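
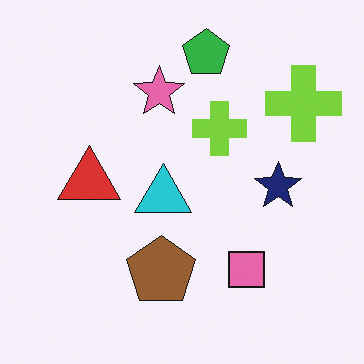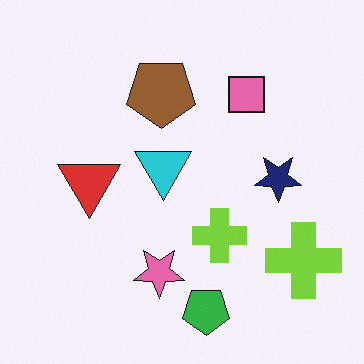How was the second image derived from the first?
Flipped vertically (top ↔ bottom).

The green pentagon is in the top of the first image and the bottom of the second — shapes on opposite sides of the horizontal midline have swapped in a mirror flip.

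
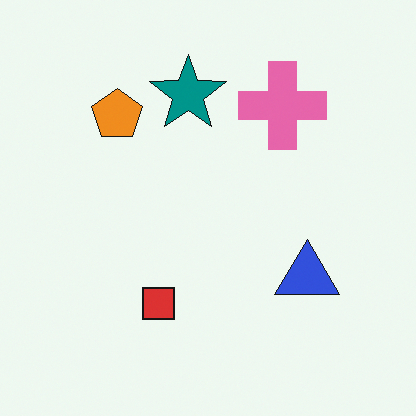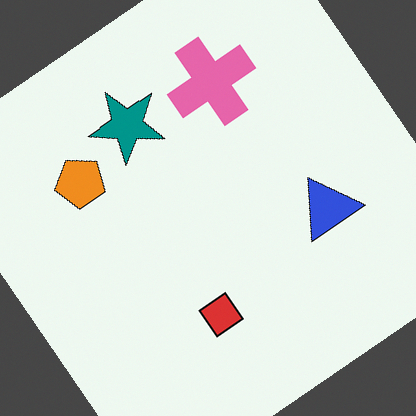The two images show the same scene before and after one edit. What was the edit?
The second image is the first rotated counter-clockwise by a large amount — several tens of degrees.

Every shape is tilted by the same angle and the image corners show triangular fill wedges — a whole-image rotation by a non-right angle.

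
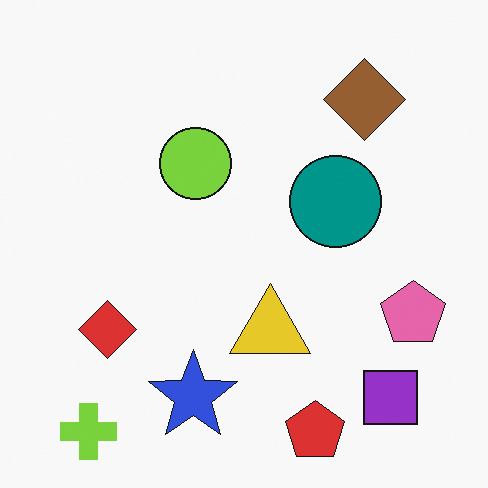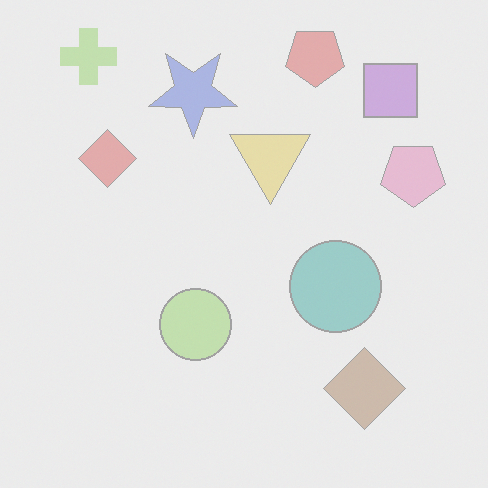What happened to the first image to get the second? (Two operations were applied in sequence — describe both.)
Flipped vertically (top ↔ bottom), then washed out (contrast reduced).

The red pentagon is in the bottom of the first image and the top of the second — shapes on opposite sides of the horizontal midline have swapped in a mirror flip. Tones are pushed toward mid-grey across the whole image — a global contrast change.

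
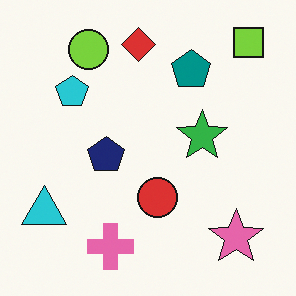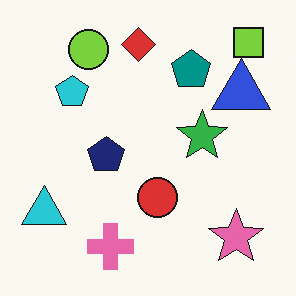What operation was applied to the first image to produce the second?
This is the original image overlaid with an additional blue triangle.

A blue triangle appears in the second image that is absent from the first.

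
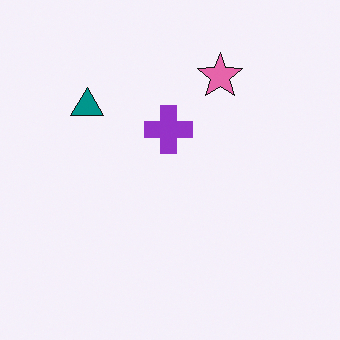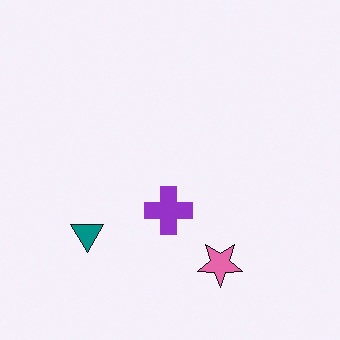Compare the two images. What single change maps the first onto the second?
The transformation is: flipped vertically (top ↔ bottom).

The pink star is in the top of the first image and the bottom of the second — shapes on opposite sides of the horizontal midline have swapped in a mirror flip.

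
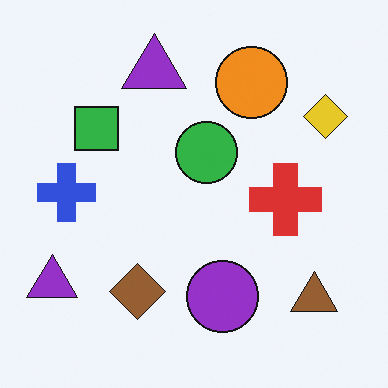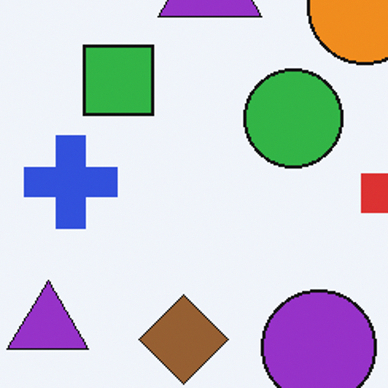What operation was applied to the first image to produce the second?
The transformation is: cropped to a modestly smaller region and rescaled.

The visible shapes are larger and the field of view is narrower; shapes near the original edges may be partly or wholly outside the frame — a crop-and-rescale.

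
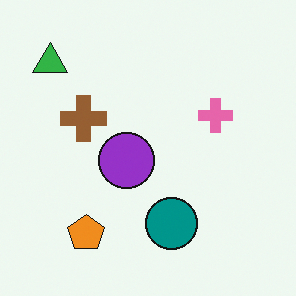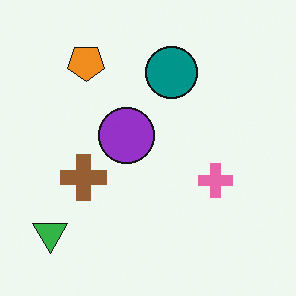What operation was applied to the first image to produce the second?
The image was flipped vertically (top ↔ bottom).

The green triangle is in the top-left of the first image and the bottom-left of the second — shapes on opposite sides of the horizontal midline have swapped in a mirror flip.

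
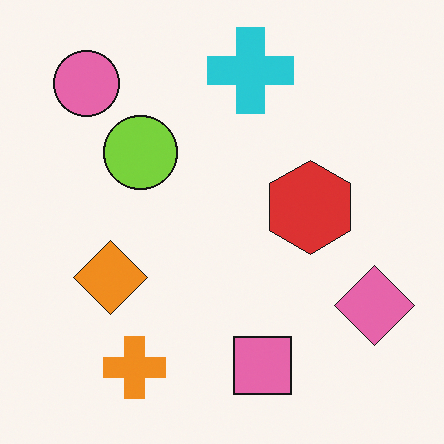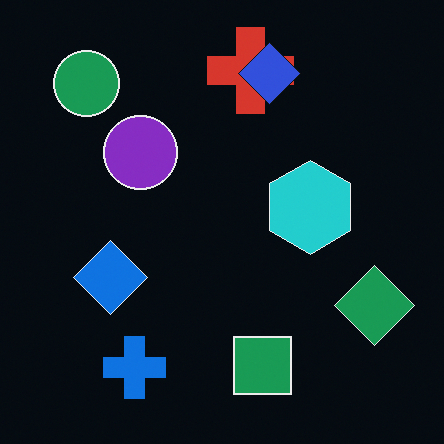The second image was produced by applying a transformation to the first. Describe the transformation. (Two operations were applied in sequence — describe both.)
This is the original image color-inverted (negative), then overlaid with an additional blue diamond.

The light background has become dark and every shape's color is its complement — a photographic negative. A blue diamond appears in the second image that is absent from the first.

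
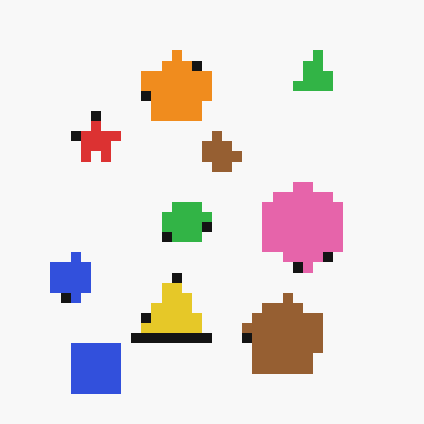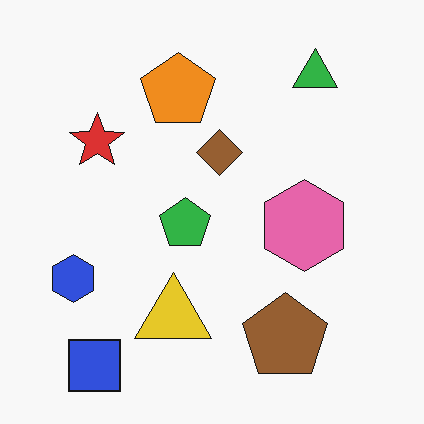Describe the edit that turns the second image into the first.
It was coarsely pixelated.

Shapes are reduced to large square blocks; fine edges and outlines are lost — a downscale-then-upscale (mosaic) effect.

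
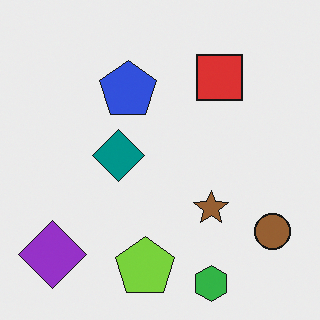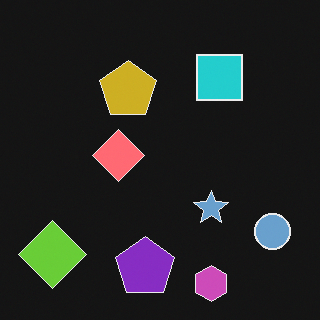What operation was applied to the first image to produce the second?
The transformation is: color-inverted (negative).

The light background has become dark and every shape's color is its complement — a photographic negative.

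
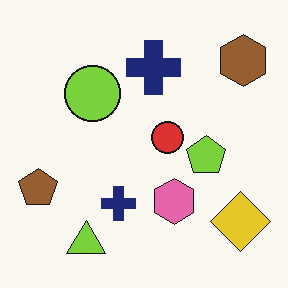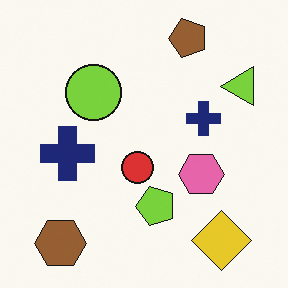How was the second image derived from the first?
This is the original image transposed (reflected across the top-left ↔ bottom-right diagonal).

Shapes have swapped their row and column positions — what was in the top-right is now in the bottom-left — a diagonal reflection.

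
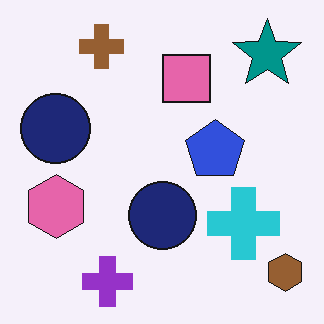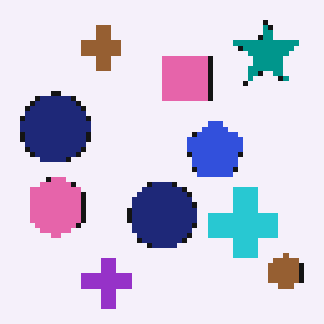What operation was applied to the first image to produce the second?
Mildly pixelated.

Shapes are reduced to large square blocks; fine edges and outlines are lost — a downscale-then-upscale (mosaic) effect.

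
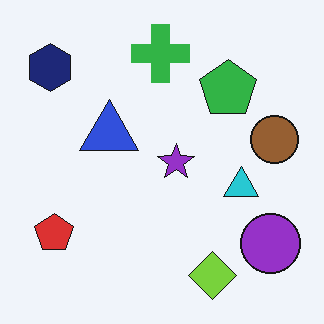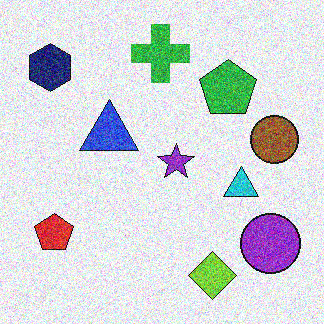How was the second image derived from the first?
This is the original image degraded with strong gaussian noise.

Random speckle covers the whole image, including the flat background.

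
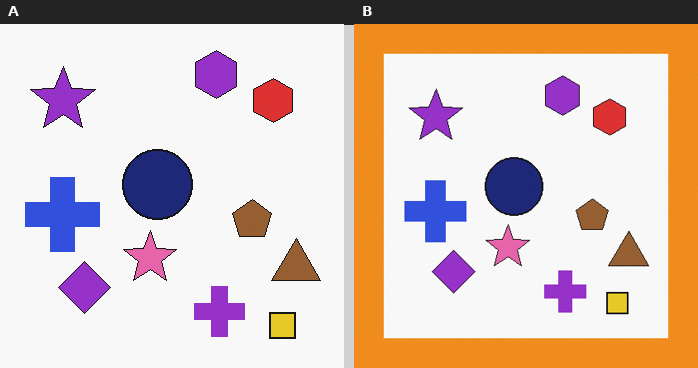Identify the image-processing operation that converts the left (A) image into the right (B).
Framed with a orange border.

A solid orange frame runs around the edge of the right (B) image, with the content slightly shrunk inside it.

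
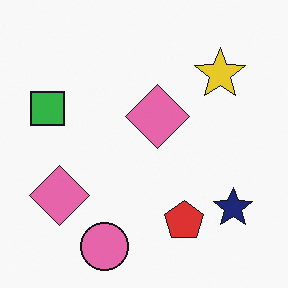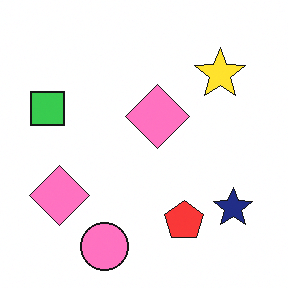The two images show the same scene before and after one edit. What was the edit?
It was brightened a little.

Every pixel — background and shapes alike — is uniformly brightened.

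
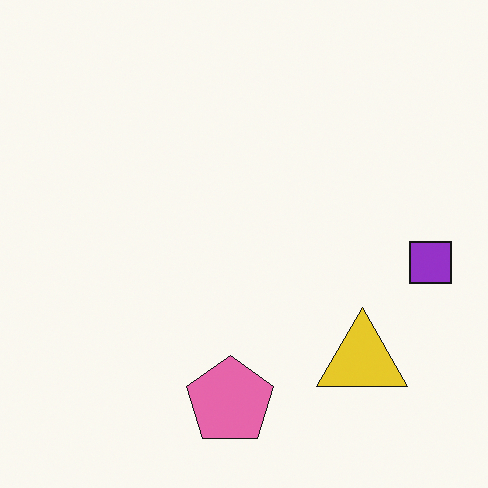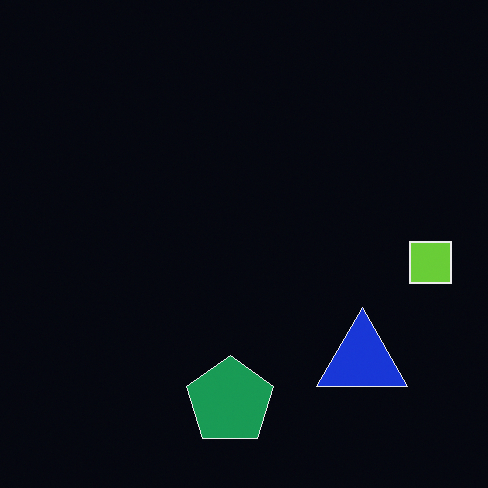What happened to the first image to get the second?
The transformation is: color-inverted (negative).

The light background has become dark and every shape's color is its complement — a photographic negative.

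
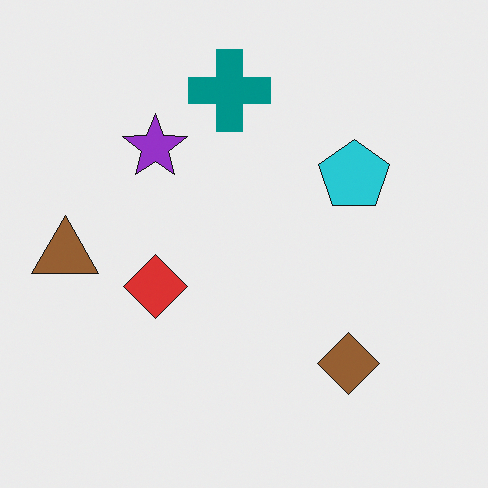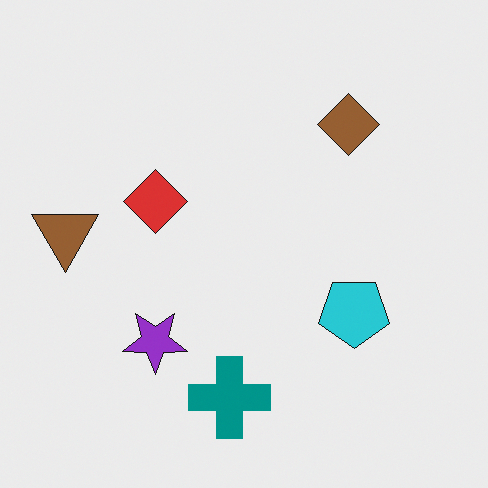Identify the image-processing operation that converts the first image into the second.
The image was flipped vertically (top ↔ bottom).

The teal cross is in the top of the first image and the bottom of the second — shapes on opposite sides of the horizontal midline have swapped in a mirror flip.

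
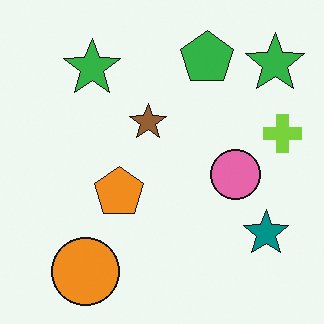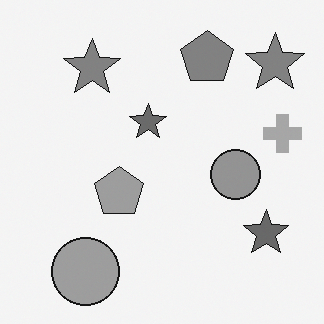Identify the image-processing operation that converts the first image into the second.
The image was converted to grayscale.

All color is removed — every shape is now a shade of grey.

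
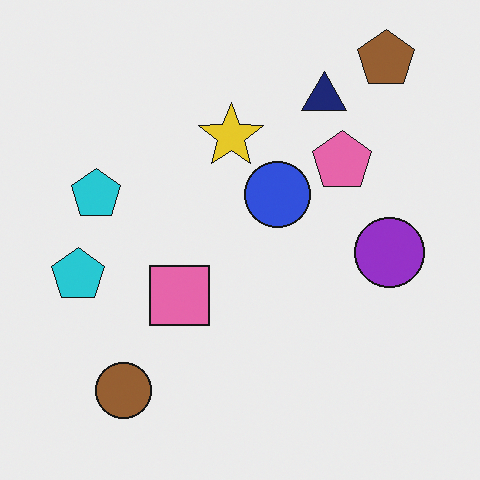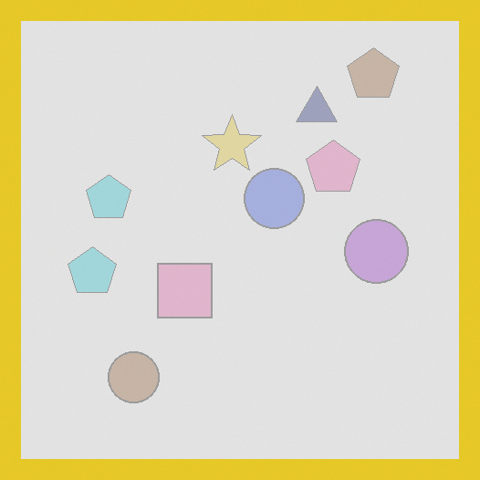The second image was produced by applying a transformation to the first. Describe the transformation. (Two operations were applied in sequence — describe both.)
The image was washed out (contrast reduced), then framed with a yellow border.

Tones are pushed toward mid-grey across the whole image — a global contrast change. A solid yellow frame runs around the edge of the second image, with the content slightly shrunk inside it.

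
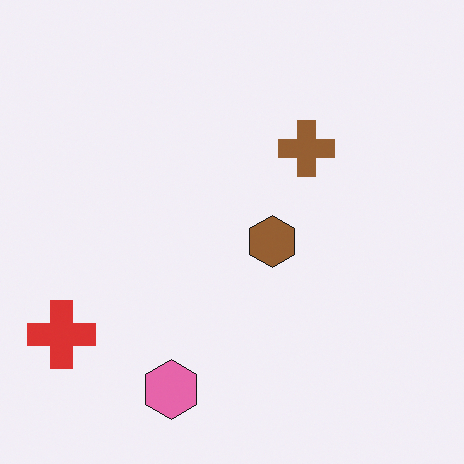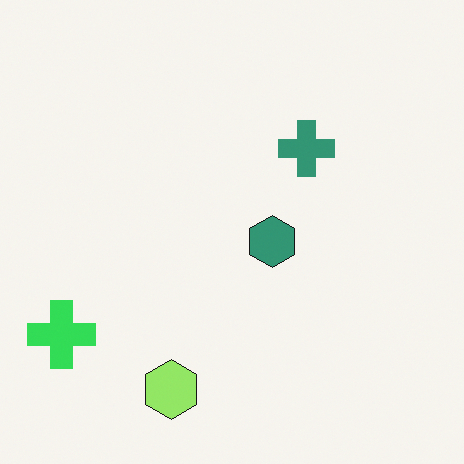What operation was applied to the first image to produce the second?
The second image is the first hue-shifted by a moderate amount.

Every shape's color has rotated by the same amount around the hue wheel — a uniform hue shift.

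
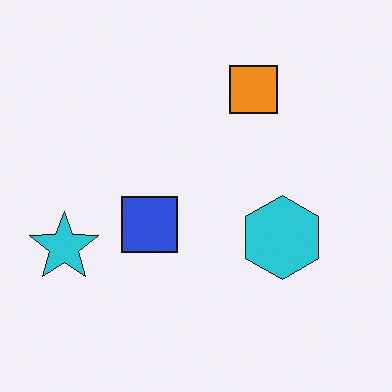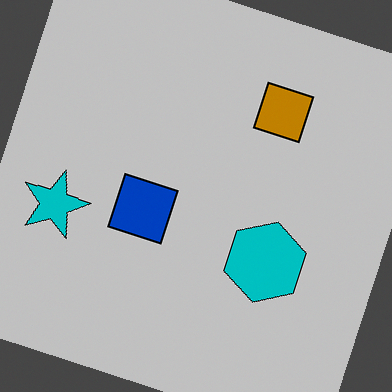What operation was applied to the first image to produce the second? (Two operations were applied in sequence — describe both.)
The image was aggressively posterized, then rotated clockwise by a moderate amount.

Each flat color has snapped to a coarser quantized level — most visibly, the near-white background has dropped to a flat grey. Every shape is tilted by the same angle and the image corners show triangular fill wedges — a whole-image rotation by a non-right angle.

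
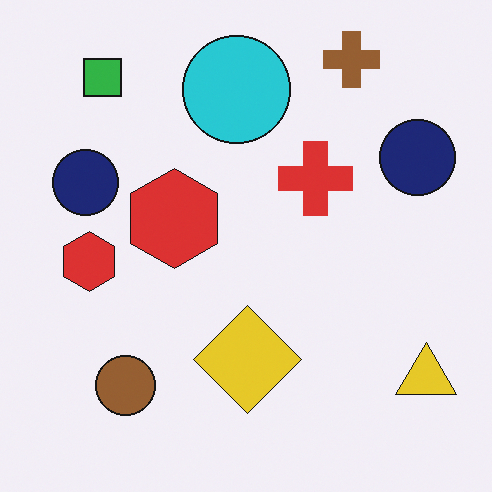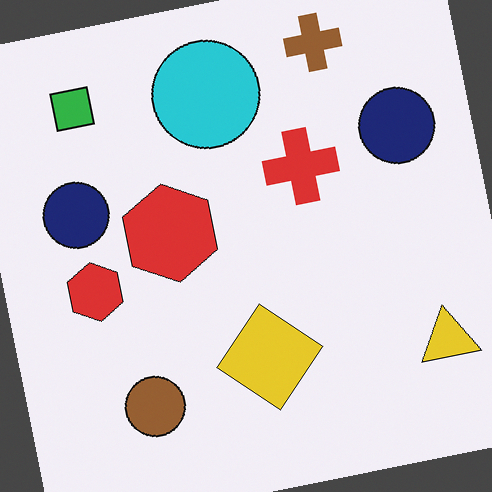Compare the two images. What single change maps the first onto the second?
This is the original image rotated counter-clockwise by a few degrees.

Every shape is tilted by the same angle and the image corners show triangular fill wedges — a whole-image rotation by a non-right angle.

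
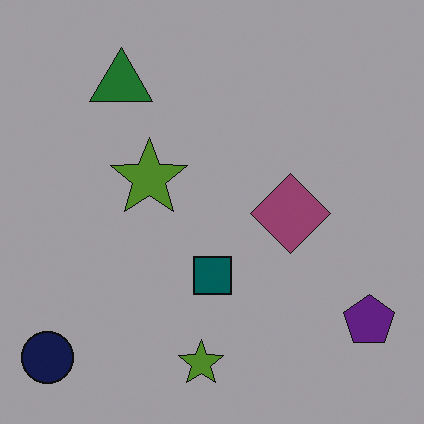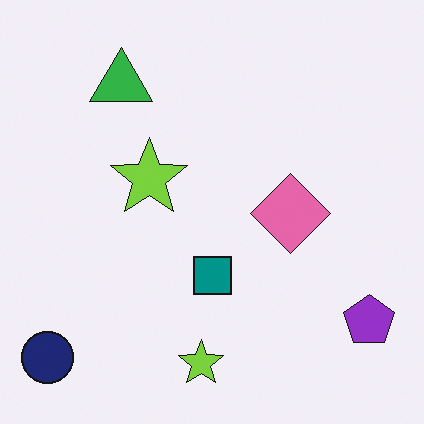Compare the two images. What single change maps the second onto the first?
The transformation is: noticeably darkened.

Every pixel — background and shapes alike — is uniformly darkened.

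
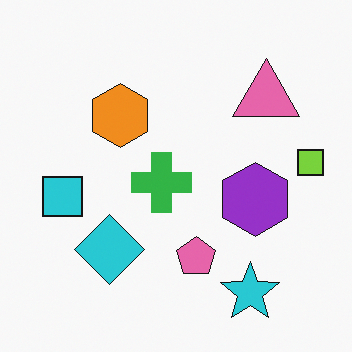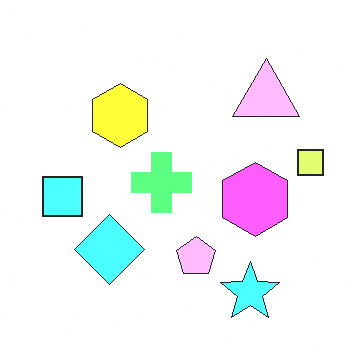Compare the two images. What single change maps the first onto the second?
Noticeably brightened.

Every pixel — background and shapes alike — is uniformly brightened.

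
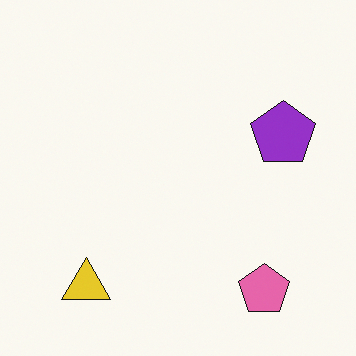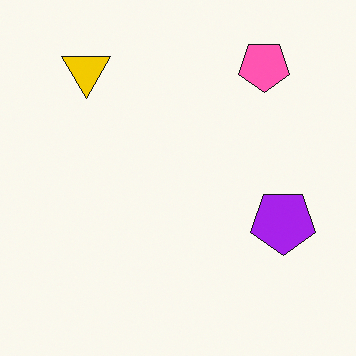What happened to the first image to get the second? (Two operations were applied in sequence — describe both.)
This is the original image slightly oversaturated, then flipped vertically (top ↔ bottom).

All colors are more vivid — a global saturation change. The pink pentagon is in the bottom-right of the first image and the top-right of the second — shapes on opposite sides of the horizontal midline have swapped in a mirror flip.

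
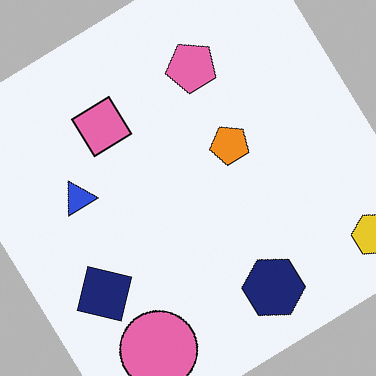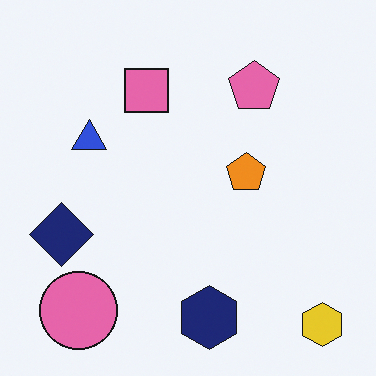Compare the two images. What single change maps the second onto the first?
Rotated counter-clockwise by a large amount — several tens of degrees.

Every shape is tilted by the same angle and the image corners show triangular fill wedges — a whole-image rotation by a non-right angle.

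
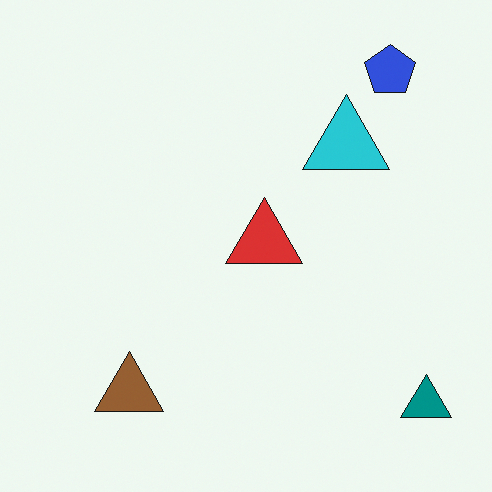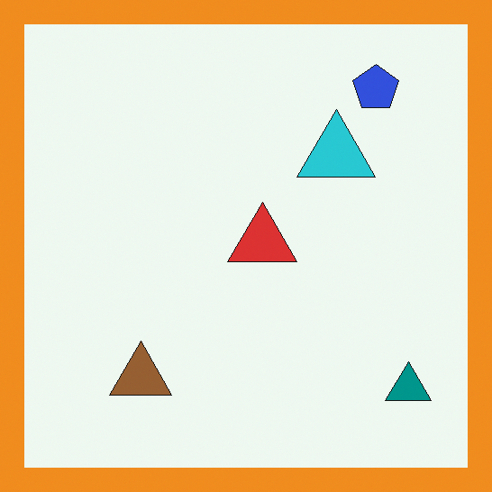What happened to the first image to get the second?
It was framed with a orange border.

A solid orange frame runs around the edge of the second image, with the content slightly shrunk inside it.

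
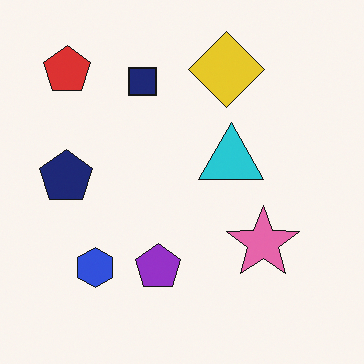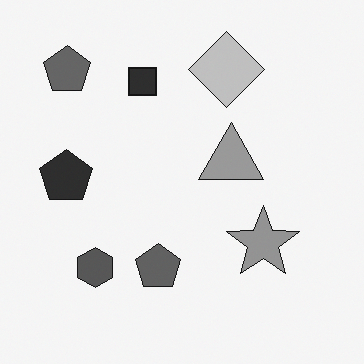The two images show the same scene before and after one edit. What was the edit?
The second image is the first converted to grayscale.

All color is removed — every shape is now a shade of grey.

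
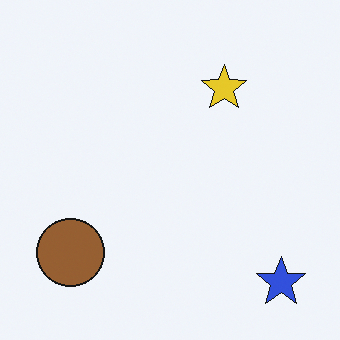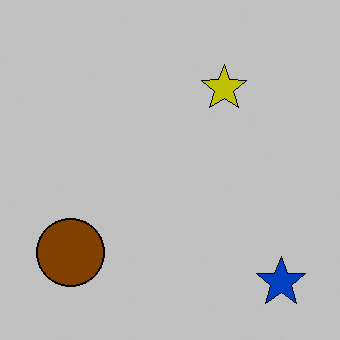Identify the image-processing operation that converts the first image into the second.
The transformation is: heavily posterized to just a handful of flat colors.

Each flat color has snapped to a coarser quantized level — most visibly, the near-white background has dropped to a flat grey.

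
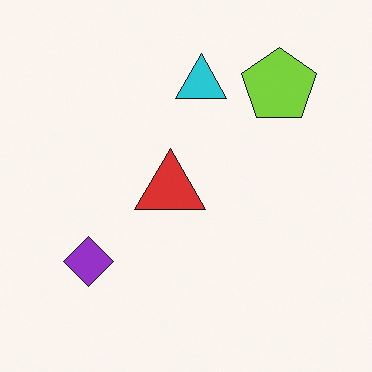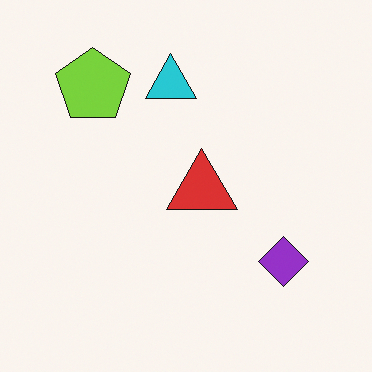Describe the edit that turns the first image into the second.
This is the original image flipped horizontally (left ↔ right).

The purple diamond is in the bottom-left of the first image and the bottom-right of the second — shapes on opposite sides of the vertical midline have swapped in a mirror flip.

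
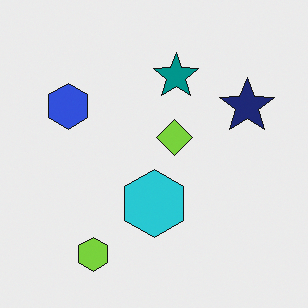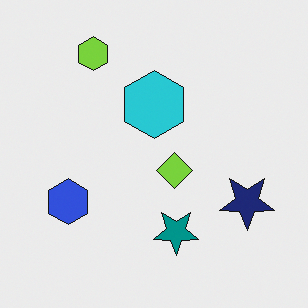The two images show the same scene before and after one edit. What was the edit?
The image was flipped vertically (top ↔ bottom).

The lime hexagon is in the bottom-left of the first image and the top-left of the second — shapes on opposite sides of the horizontal midline have swapped in a mirror flip.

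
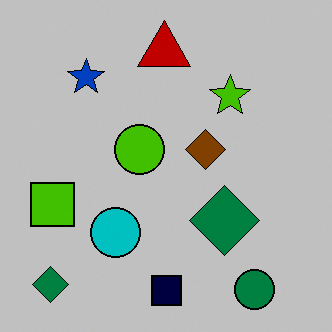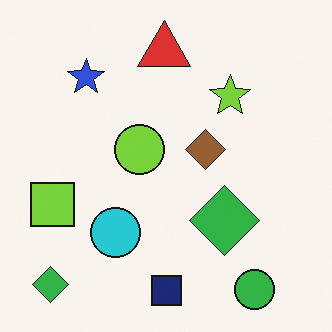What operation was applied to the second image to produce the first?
The first image is the second aggressively posterized.

Each flat color has snapped to a coarser quantized level — most visibly, the near-white background has dropped to a flat grey.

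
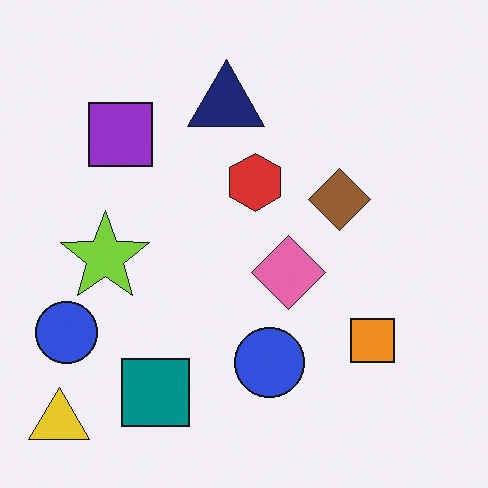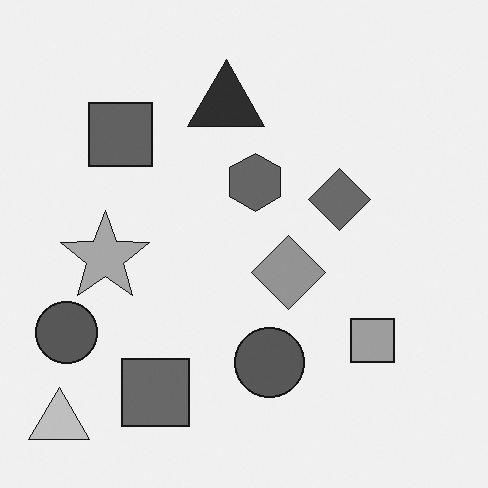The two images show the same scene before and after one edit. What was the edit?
Converted to grayscale.

All color is removed — every shape is now a shade of grey.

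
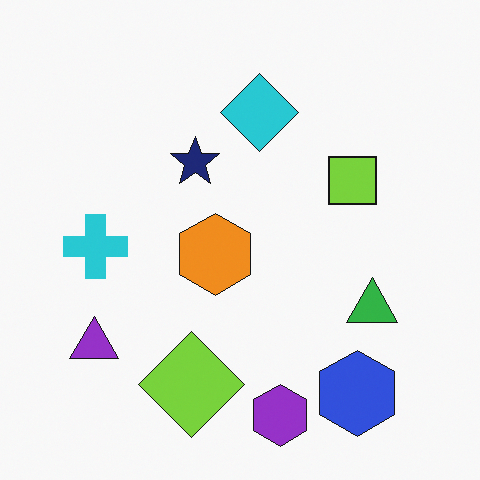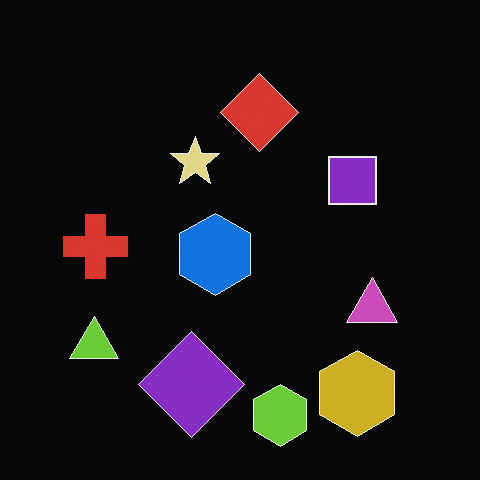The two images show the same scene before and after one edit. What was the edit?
It was color-inverted (negative).

The light background has become dark and every shape's color is its complement — a photographic negative.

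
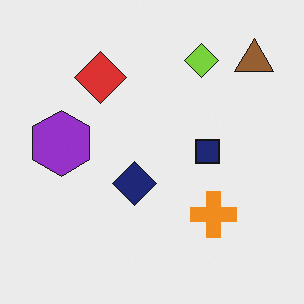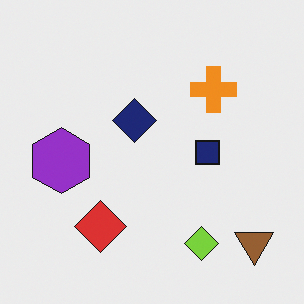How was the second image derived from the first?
The image was flipped vertically (top ↔ bottom).

The brown triangle is in the top-right of the first image and the bottom-right of the second — shapes on opposite sides of the horizontal midline have swapped in a mirror flip.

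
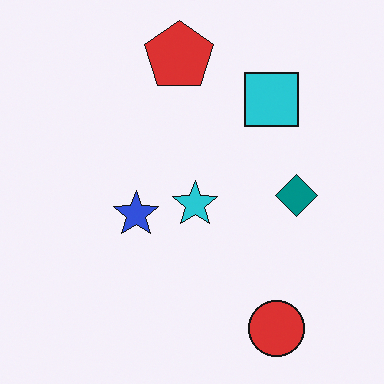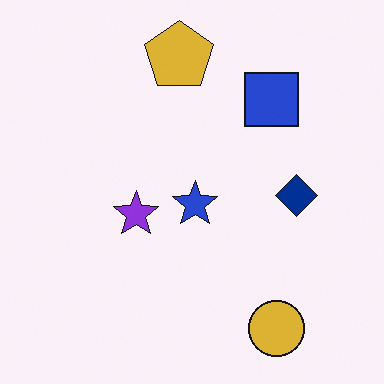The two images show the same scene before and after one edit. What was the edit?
The image was hue-shifted slightly.

Every shape's color has rotated by the same amount around the hue wheel — a uniform hue shift.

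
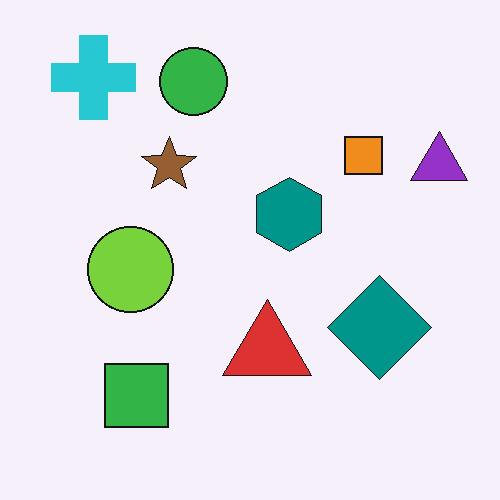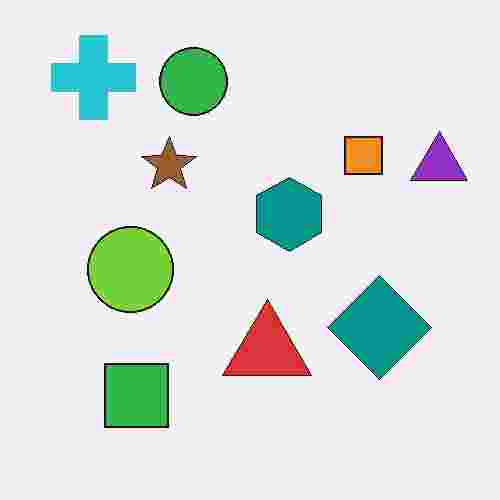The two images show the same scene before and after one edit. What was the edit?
The second image is the first heavily JPEG-compressed with obvious blocking artifacts.

Blocky 8×8 compression artifacts appear around shape edges and the flat background shows ringing — characteristic JPEG degradation.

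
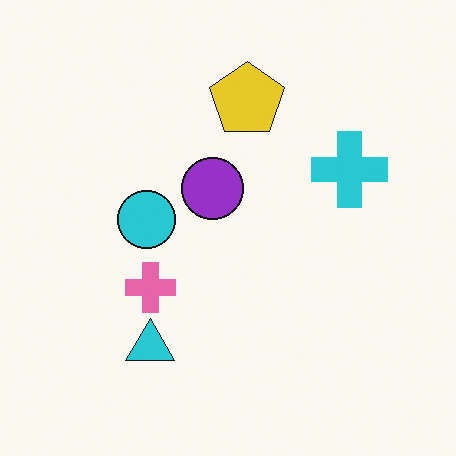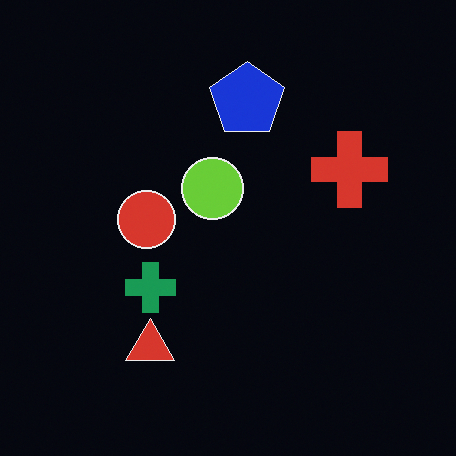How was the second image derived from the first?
The image was color-inverted (negative).

The light background has become dark and every shape's color is its complement — a photographic negative.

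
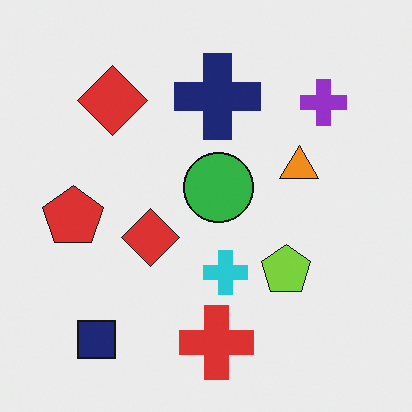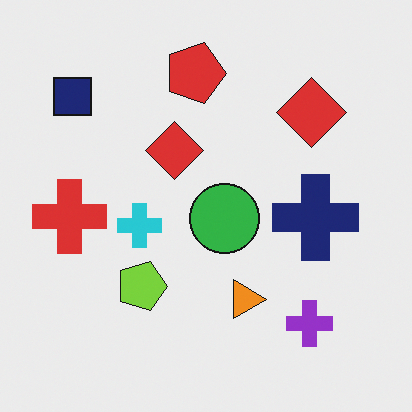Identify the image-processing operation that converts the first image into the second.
The transformation is: rotated 90° clockwise.

The navy square sits in the bottom-left of the first image and the top-left of the second — consistent with a whole-image 90° clockwise rotation.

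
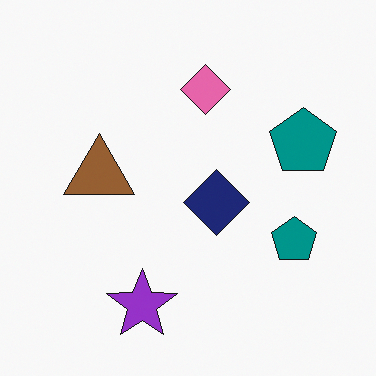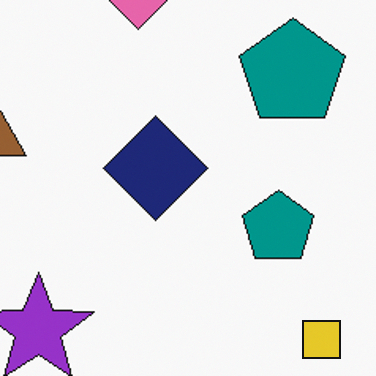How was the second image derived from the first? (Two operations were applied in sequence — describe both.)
Cropped to a modestly smaller region and rescaled, then overlaid with an additional yellow square.

The visible shapes are larger and the field of view is narrower; shapes near the original edges may be partly or wholly outside the frame — a crop-and-rescale. A yellow square appears in the second image that is absent from the first.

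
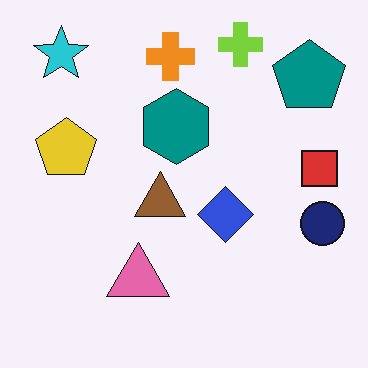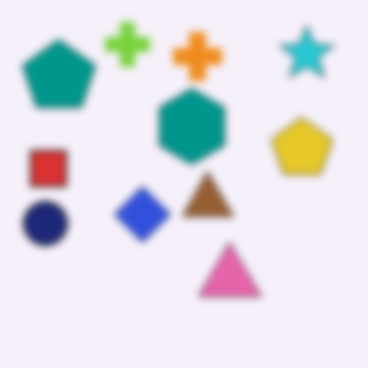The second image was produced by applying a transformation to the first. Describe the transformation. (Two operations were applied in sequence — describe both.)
Flipped horizontally (left ↔ right), then moderately blurred.

The navy circle is in the right of the first image and the left of the second — shapes on opposite sides of the vertical midline have swapped in a mirror flip. Shape edges and outlines are uniformly softened across the whole image.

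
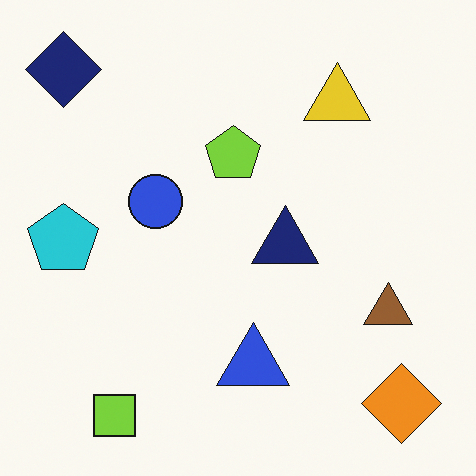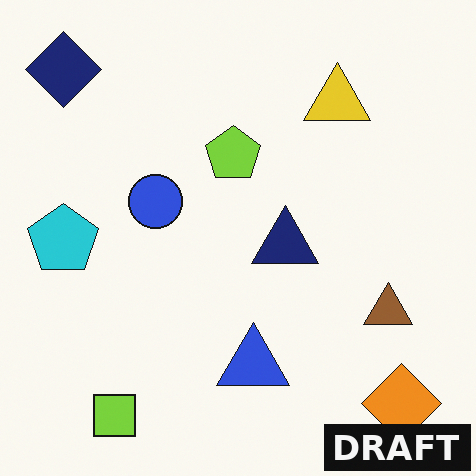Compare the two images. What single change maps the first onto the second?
Watermarked with the text "DRAFT" in the lower-right corner.

A dark label reading "DRAFT" appears in the lower-right corner.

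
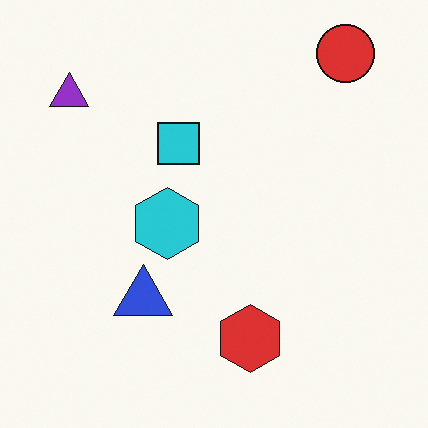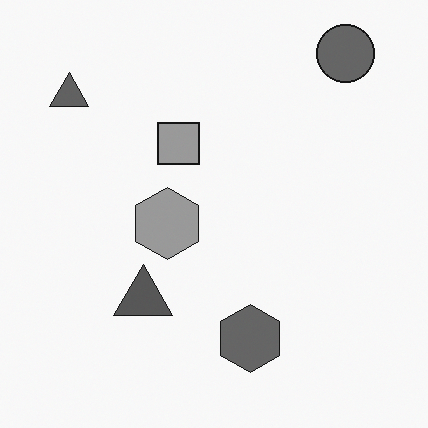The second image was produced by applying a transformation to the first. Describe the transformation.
It was converted to grayscale.

All color is removed — every shape is now a shade of grey.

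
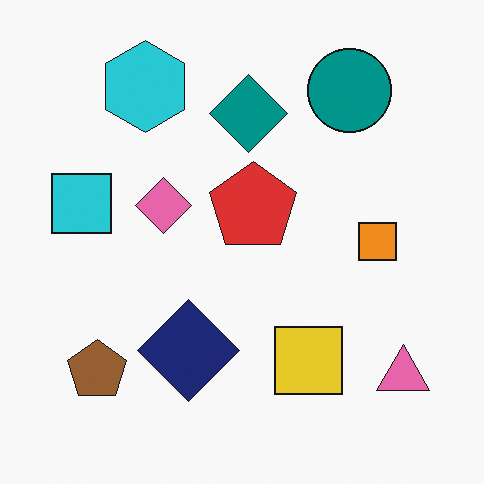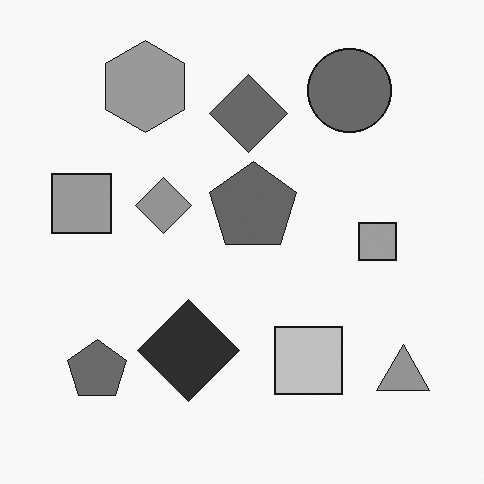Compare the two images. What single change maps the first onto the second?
The image was converted to grayscale.

All color is removed — every shape is now a shade of grey.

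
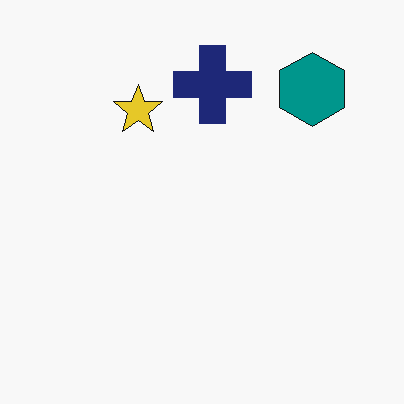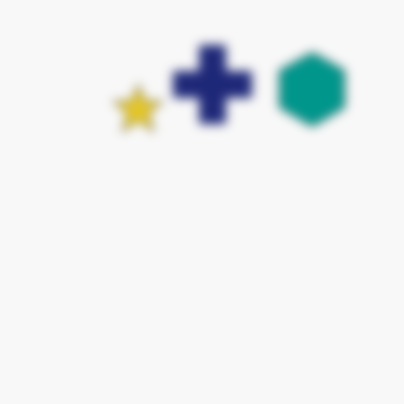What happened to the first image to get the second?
The image was heavily blurred.

Shape edges and outlines are uniformly softened across the whole image.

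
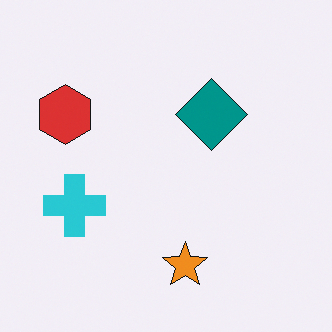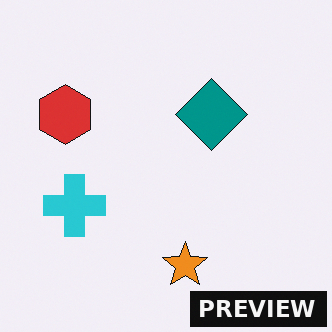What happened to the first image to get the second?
Watermarked with the text "PREVIEW" in the lower-right corner.

A dark label reading "PREVIEW" appears in the lower-right corner.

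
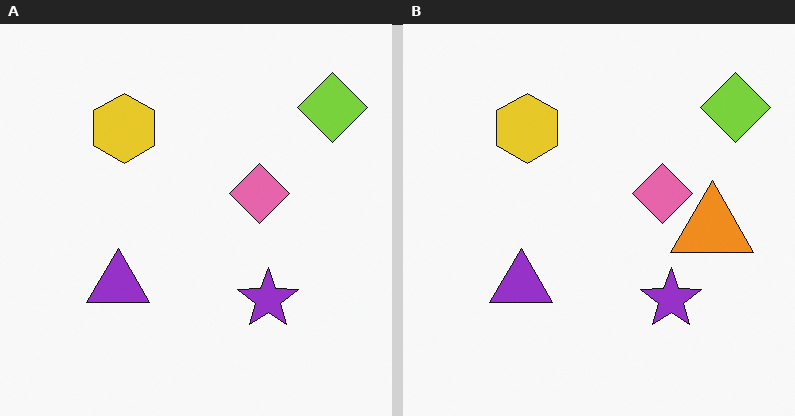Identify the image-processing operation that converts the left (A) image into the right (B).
The right (B) image is the left (A) overlaid with an additional orange triangle.

An orange triangle appears in the right (B) image that is absent from the left (A).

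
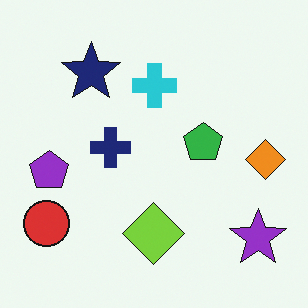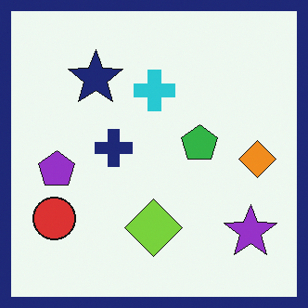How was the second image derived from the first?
This is the original image framed with a navy border.

A solid navy frame runs around the edge of the second image, with the content slightly shrunk inside it.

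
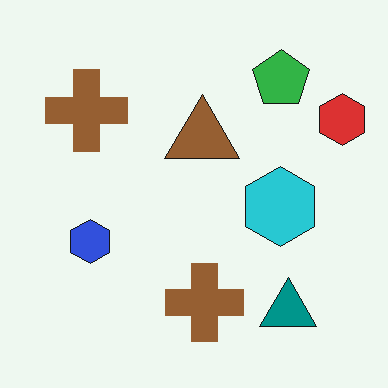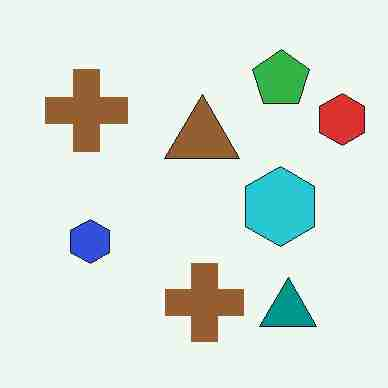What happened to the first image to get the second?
The image was degraded with heavy JPEG compression.

Blocky 8×8 compression artifacts appear around shape edges and the flat background shows ringing — characteristic JPEG degradation.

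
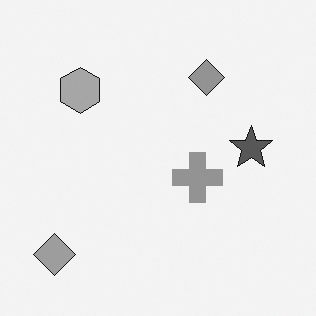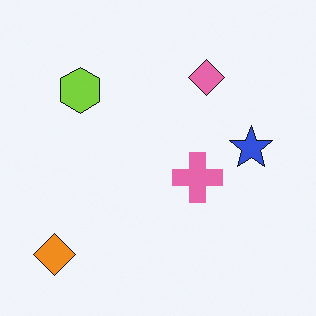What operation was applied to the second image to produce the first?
The transformation is: converted to grayscale.

All color is removed — every shape is now a shade of grey.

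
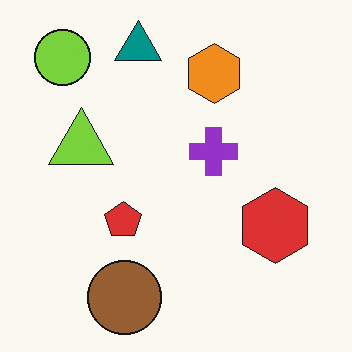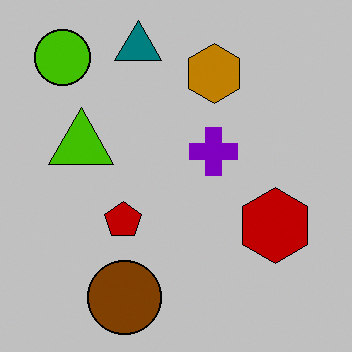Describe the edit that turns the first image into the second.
The image was heavily posterized to just a handful of flat colors.

Each flat color has snapped to a coarser quantized level — most visibly, the near-white background has dropped to a flat grey.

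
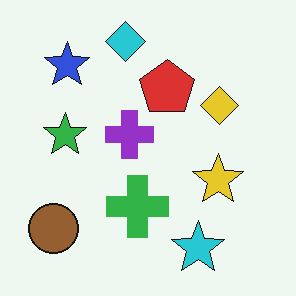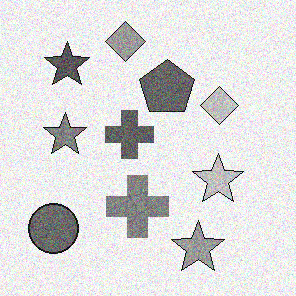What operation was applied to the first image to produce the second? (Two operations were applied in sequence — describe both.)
The image was converted to grayscale, then degraded with moderate additive noise.

All color is removed — every shape is now a shade of grey. Random speckle covers the whole image, including the flat background.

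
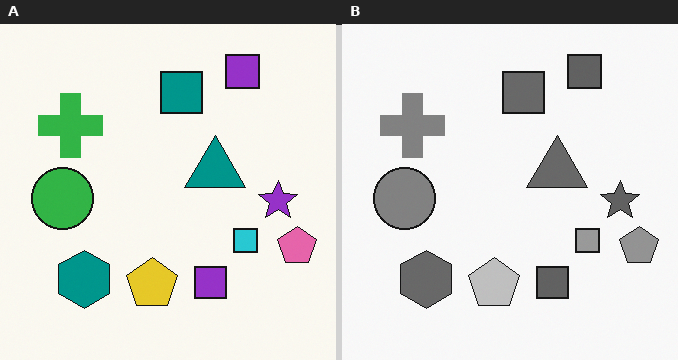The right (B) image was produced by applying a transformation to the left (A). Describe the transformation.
It was converted to grayscale.

All color is removed — every shape is now a shade of grey.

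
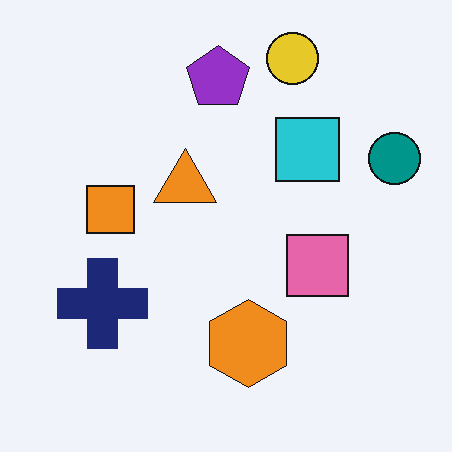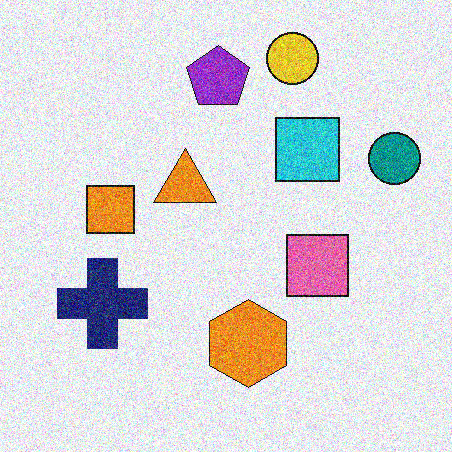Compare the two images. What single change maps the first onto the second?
The second image is the first degraded with a thick layer of grain.

Random speckle covers the whole image, including the flat background.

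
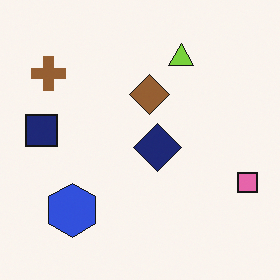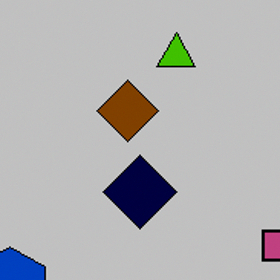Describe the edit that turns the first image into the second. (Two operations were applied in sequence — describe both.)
The second image is the first aggressively posterized, then cropped to a modestly smaller region and rescaled.

Each flat color has snapped to a coarser quantized level — most visibly, the near-white background has dropped to a flat grey. The visible shapes are larger and the field of view is narrower; shapes near the original edges may be partly or wholly outside the frame — a crop-and-rescale.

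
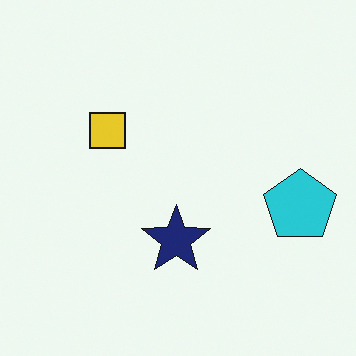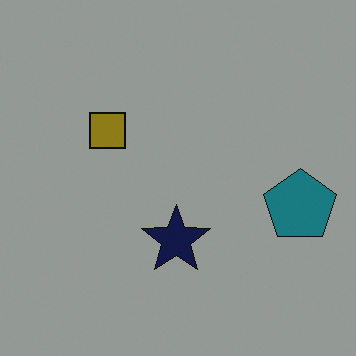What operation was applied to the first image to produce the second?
This is the original image darkened a lot.

Every pixel — background and shapes alike — is uniformly darkened.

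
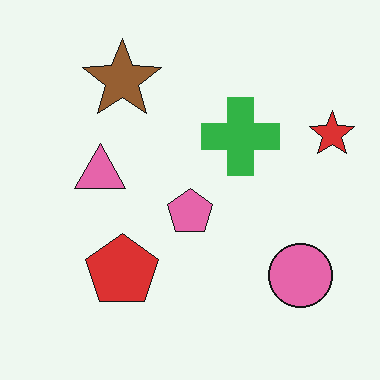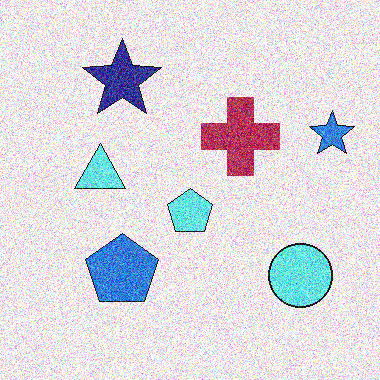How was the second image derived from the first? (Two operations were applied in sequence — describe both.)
The image was hue-shifted through roughly half the color wheel, then degraded with strong gaussian noise.

Every shape's color has rotated by the same amount around the hue wheel — a uniform hue shift. Random speckle covers the whole image, including the flat background.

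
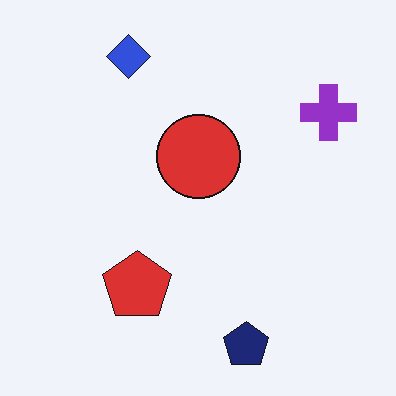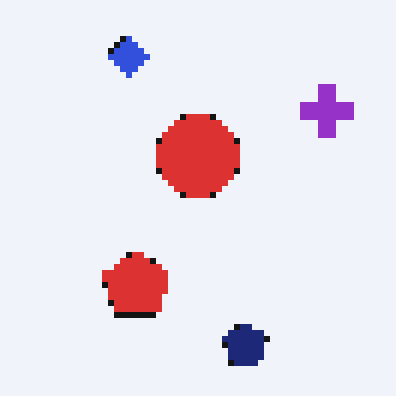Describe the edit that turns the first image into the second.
Moderately pixelated.

Shapes are reduced to large square blocks; fine edges and outlines are lost — a downscale-then-upscale (mosaic) effect.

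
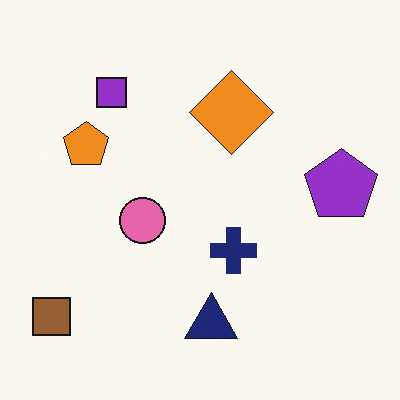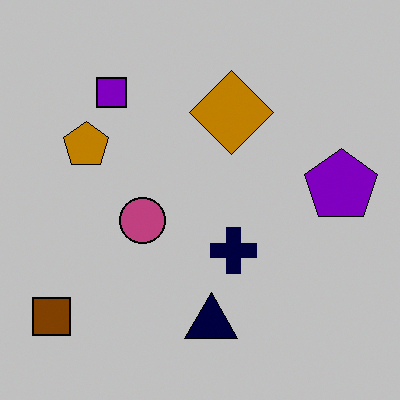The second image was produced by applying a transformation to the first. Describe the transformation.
This is the original image heavily posterized to just a handful of flat colors.

Each flat color has snapped to a coarser quantized level — most visibly, the near-white background has dropped to a flat grey.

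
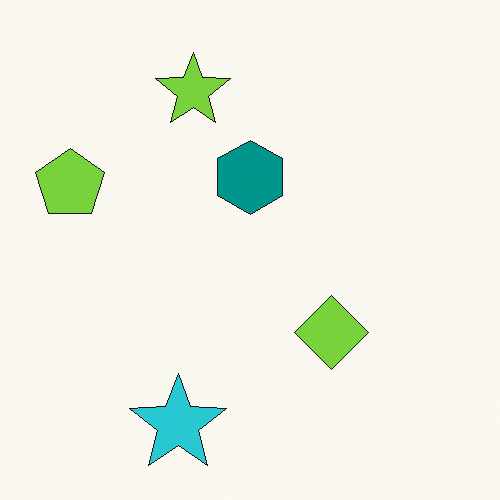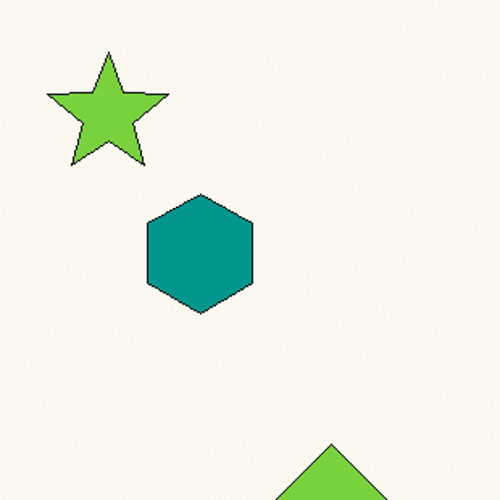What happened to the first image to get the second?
Cropped to a modestly smaller region and rescaled.

The visible shapes are larger and the field of view is narrower; shapes near the original edges may be partly or wholly outside the frame — a crop-and-rescale.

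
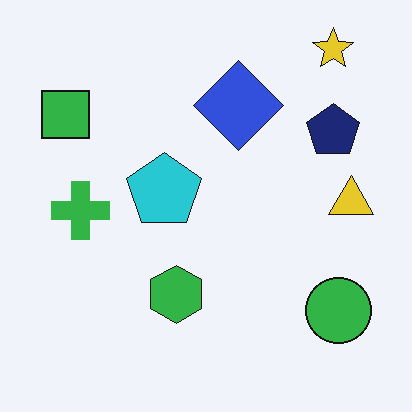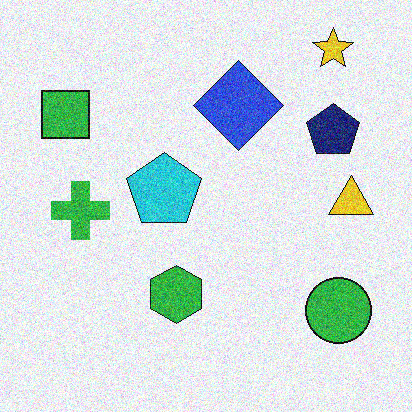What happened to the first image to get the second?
This is the original image degraded with visible gaussian noise.

Random speckle covers the whole image, including the flat background.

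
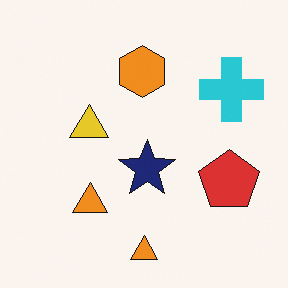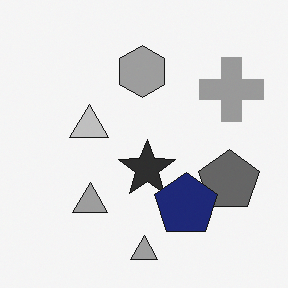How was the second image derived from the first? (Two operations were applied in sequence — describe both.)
This is the original image converted to grayscale, then overlaid with an additional navy pentagon.

All color is removed — every shape is now a shade of grey. A navy pentagon appears in the second image that is absent from the first.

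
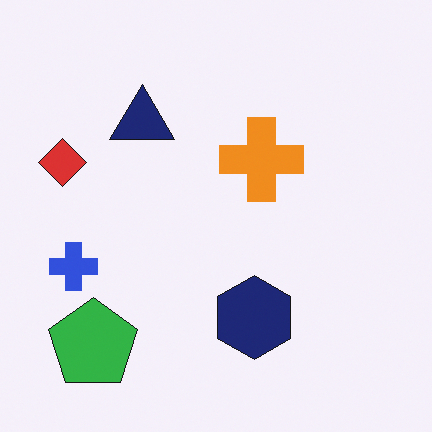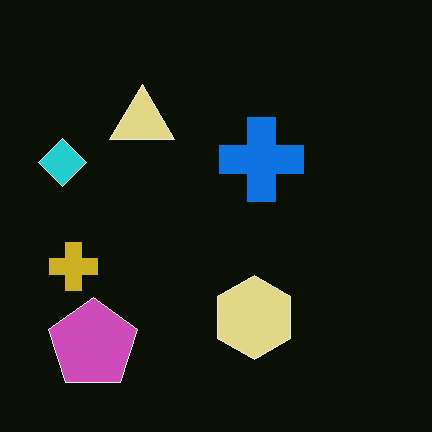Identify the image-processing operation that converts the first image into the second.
The image was color-inverted (negative).

The light background has become dark and every shape's color is its complement — a photographic negative.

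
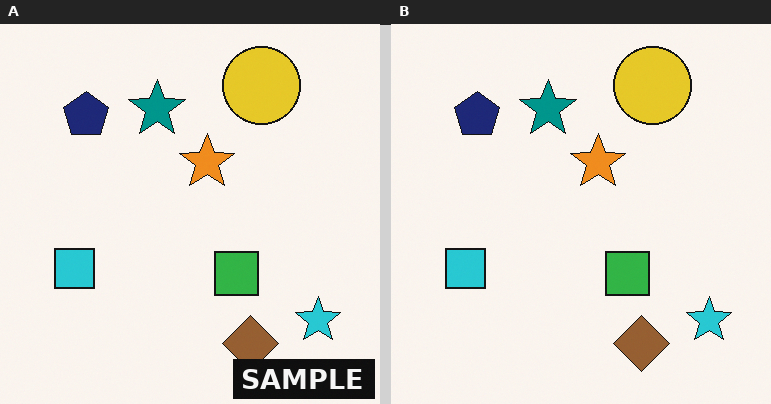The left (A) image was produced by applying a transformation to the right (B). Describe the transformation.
Watermarked with the text "SAMPLE" in the lower-right corner.

A dark label reading "SAMPLE" appears in the lower-right corner.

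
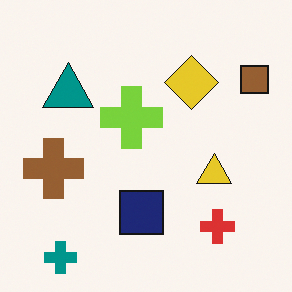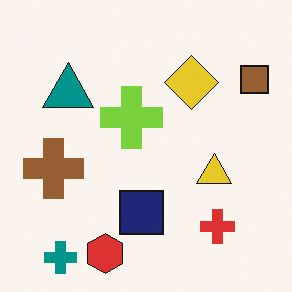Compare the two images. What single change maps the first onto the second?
It was overlaid with an additional red hexagon.

A red hexagon appears in the second image that is absent from the first.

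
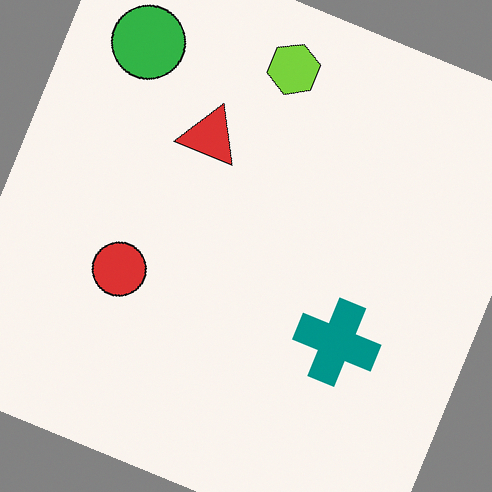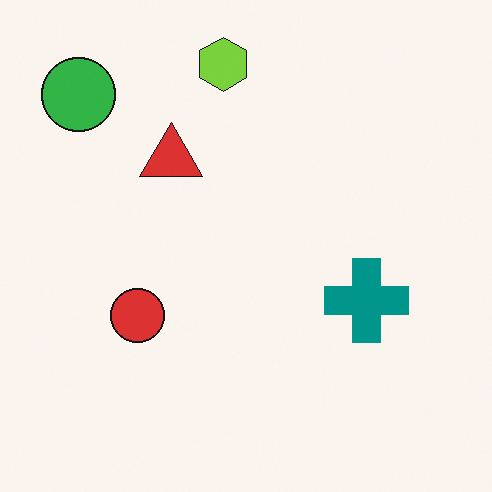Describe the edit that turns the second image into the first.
This is the original image rotated clockwise by a moderate amount.

Every shape is tilted by the same angle and the image corners show triangular fill wedges — a whole-image rotation by a non-right angle.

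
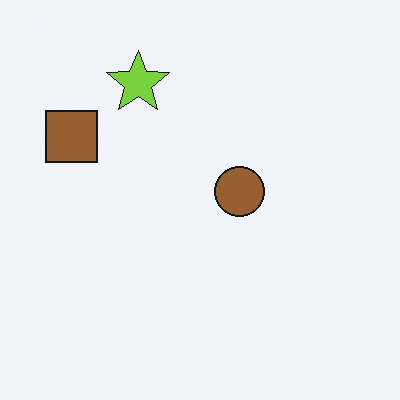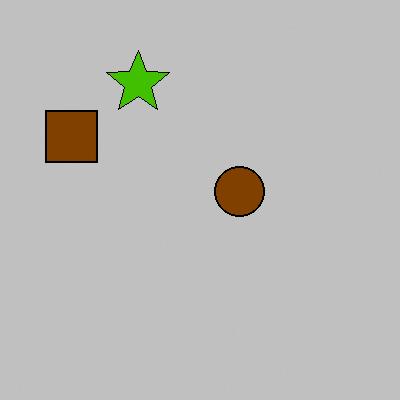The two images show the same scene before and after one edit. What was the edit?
This is the original image aggressively posterized.

Each flat color has snapped to a coarser quantized level — most visibly, the near-white background has dropped to a flat grey.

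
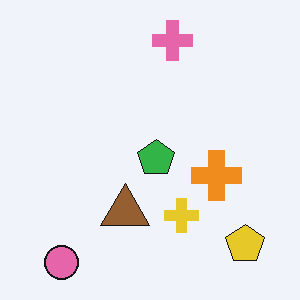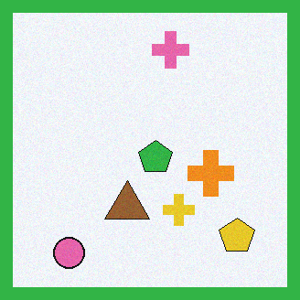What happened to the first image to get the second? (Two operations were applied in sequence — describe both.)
Degraded with light additive noise, then framed with a green border.

Random speckle covers the whole image, including the flat background. A solid green frame runs around the edge of the second image, with the content slightly shrunk inside it.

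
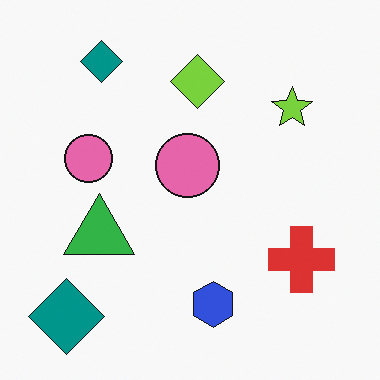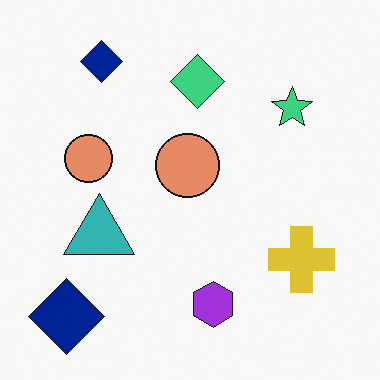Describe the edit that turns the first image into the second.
This is the original image hue-shifted by a small amount.

Every shape's color has rotated by the same amount around the hue wheel — a uniform hue shift.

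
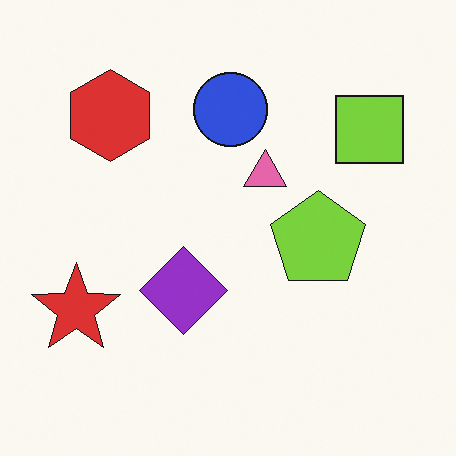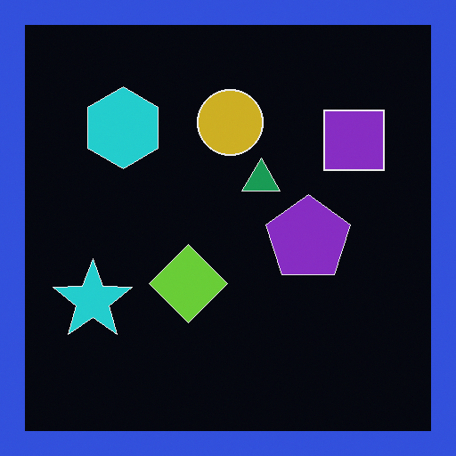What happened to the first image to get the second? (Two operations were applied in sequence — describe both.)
The image was color-inverted (negative), then framed with a blue border.

The light background has become dark and every shape's color is its complement — a photographic negative. A solid blue frame runs around the edge of the second image, with the content slightly shrunk inside it.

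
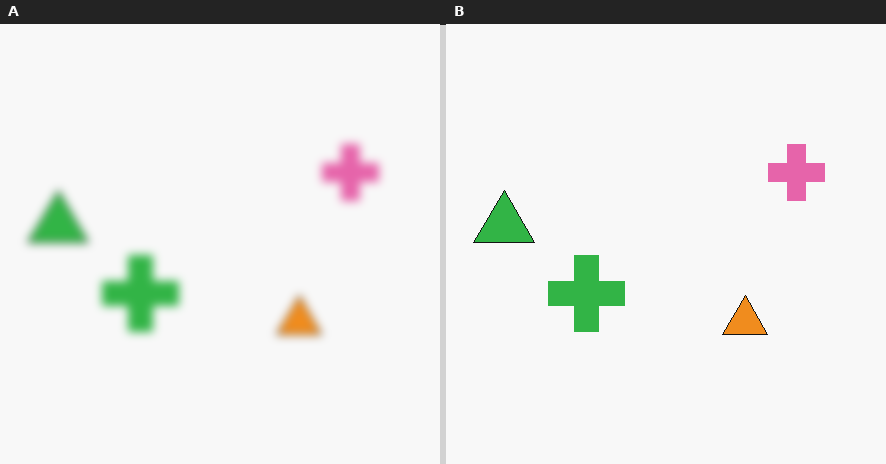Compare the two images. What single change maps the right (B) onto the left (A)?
The image was noticeably gaussian-blurred.

Shape edges and outlines are uniformly softened across the whole image.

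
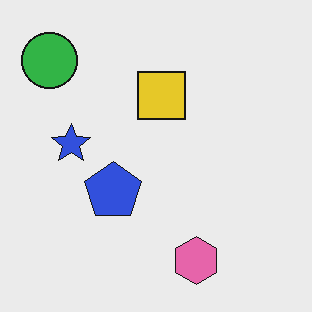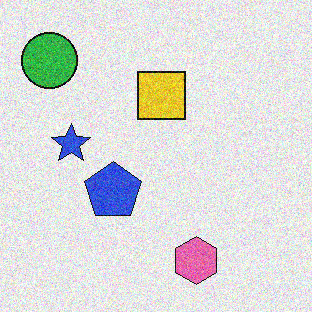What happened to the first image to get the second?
The transformation is: degraded with moderate additive noise.

Random speckle covers the whole image, including the flat background.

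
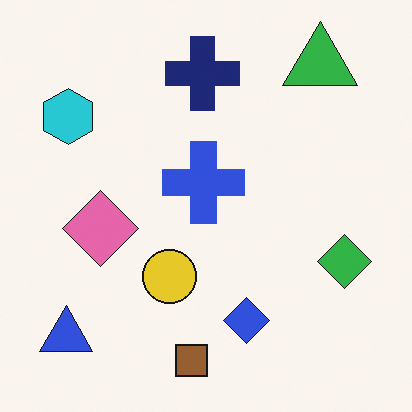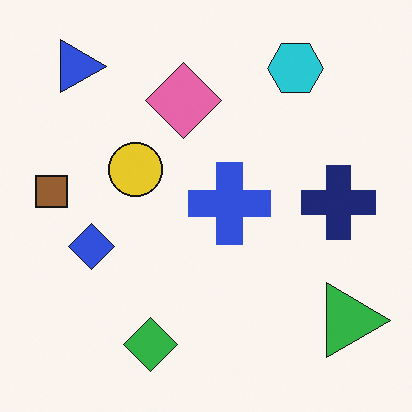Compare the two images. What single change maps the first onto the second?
The second image is the first rotated 90° clockwise.

The blue triangle sits in the bottom-left of the first image and the top-left of the second — consistent with a whole-image 90° clockwise rotation.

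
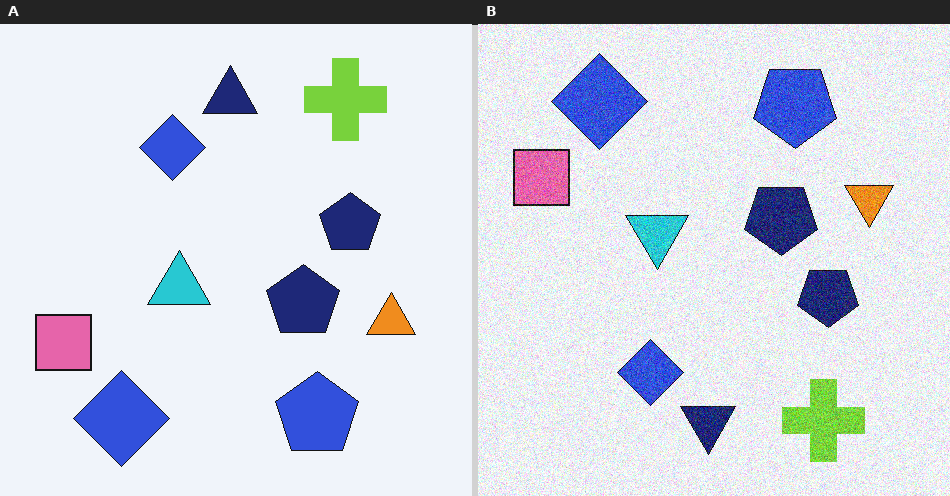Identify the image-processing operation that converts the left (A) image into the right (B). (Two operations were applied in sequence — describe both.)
The right (B) image is the left (A) degraded with moderate additive noise, then flipped vertically (top ↔ bottom).

Random speckle covers the whole image, including the flat background. The navy triangle is in the top of the left (A) image and the bottom of the right (B) — shapes on opposite sides of the horizontal midline have swapped in a mirror flip.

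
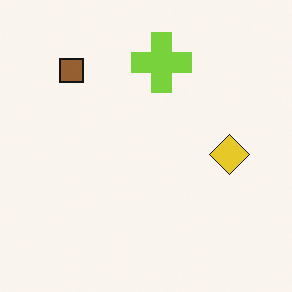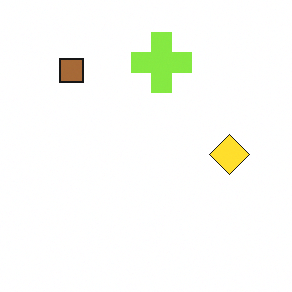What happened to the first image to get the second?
Slightly brightened.

Every pixel — background and shapes alike — is uniformly brightened.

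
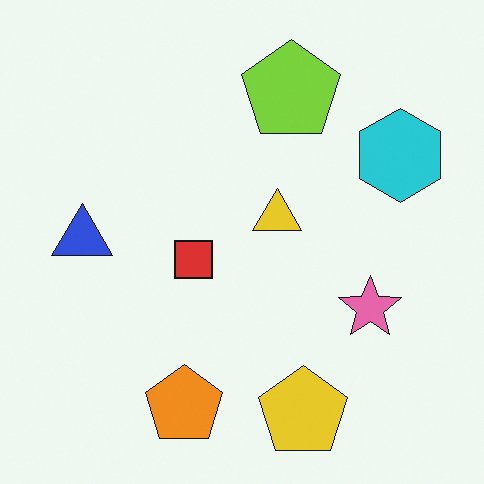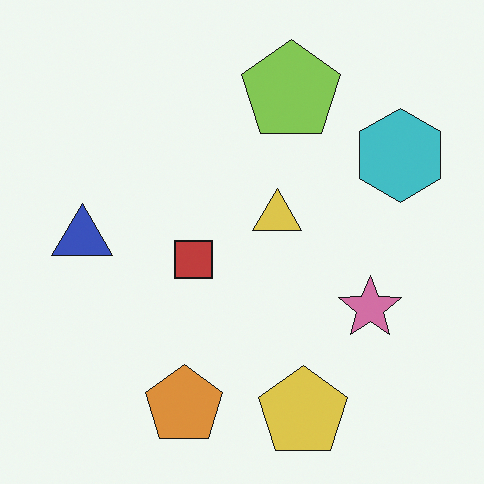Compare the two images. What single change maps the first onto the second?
The second image is the first slightly desaturated.

All colors are more muted and greyish — a global saturation change.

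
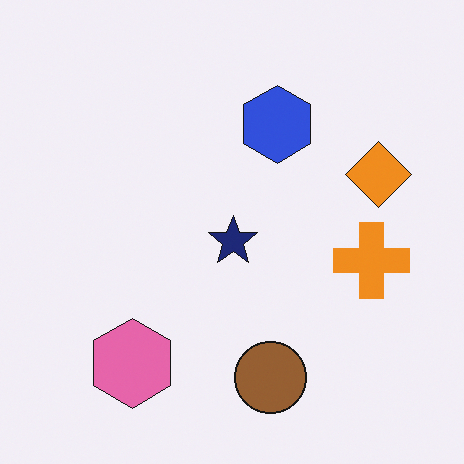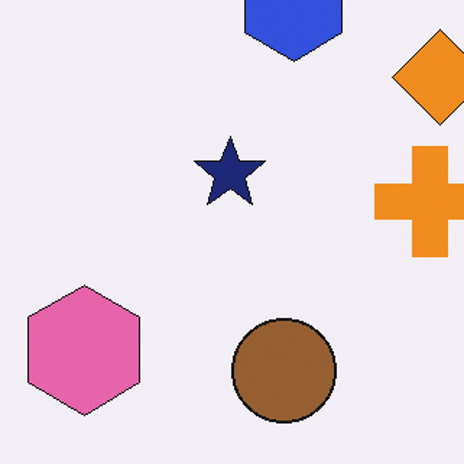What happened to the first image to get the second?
This is the original image cropped to a modestly smaller region and rescaled.

The visible shapes are larger and the field of view is narrower; shapes near the original edges may be partly or wholly outside the frame — a crop-and-rescale.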